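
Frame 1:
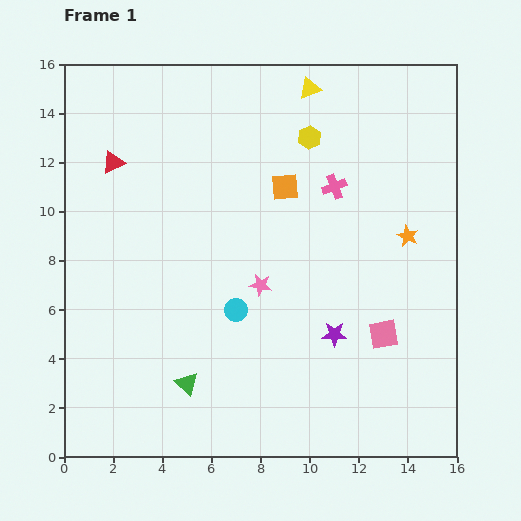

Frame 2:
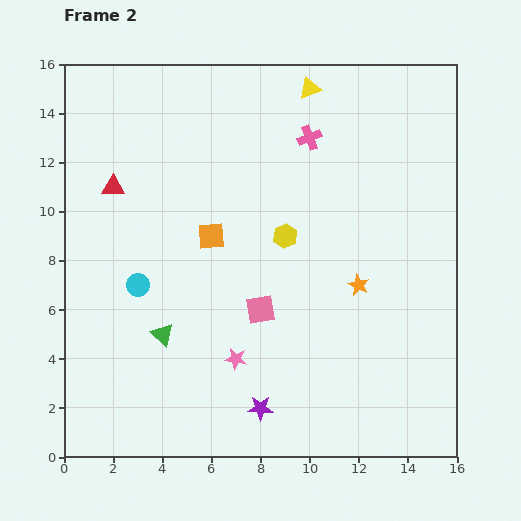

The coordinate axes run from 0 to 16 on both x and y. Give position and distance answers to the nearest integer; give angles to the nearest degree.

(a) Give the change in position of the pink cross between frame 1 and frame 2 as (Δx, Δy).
(-1, 2)

The pink cross was at (11, 11) in frame 1 and (10, 13) in frame 2.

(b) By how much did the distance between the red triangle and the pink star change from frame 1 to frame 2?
+1

Distance in frame 1: 8. Distance in frame 2: 9.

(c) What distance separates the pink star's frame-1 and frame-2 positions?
3

The pink star moved from (8, 7) to (7, 4), a distance of √(1² + 3²) ≈ 3.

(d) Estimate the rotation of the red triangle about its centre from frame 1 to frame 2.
26° clockwise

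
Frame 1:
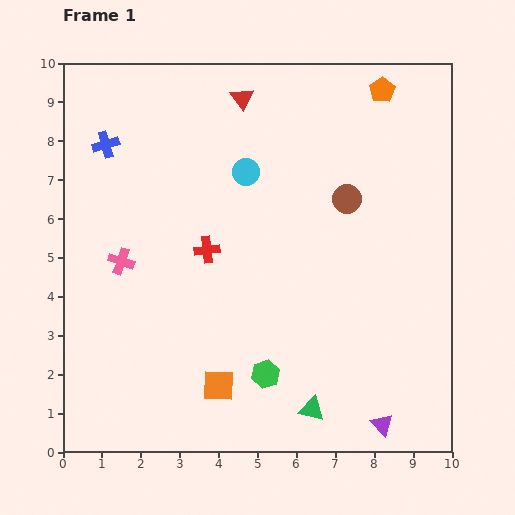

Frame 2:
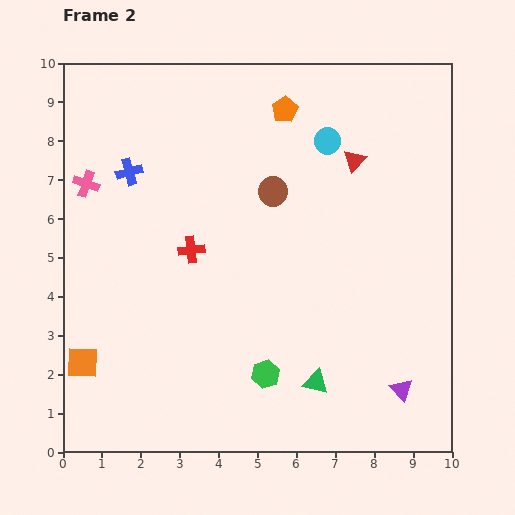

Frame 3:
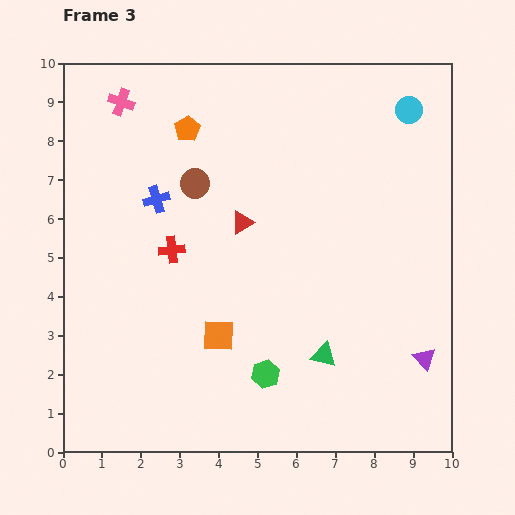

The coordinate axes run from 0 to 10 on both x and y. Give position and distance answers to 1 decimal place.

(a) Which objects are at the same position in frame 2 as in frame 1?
the green hexagon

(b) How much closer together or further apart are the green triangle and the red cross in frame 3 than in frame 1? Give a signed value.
-0.2

Distance in frame 1: 4.9. Distance in frame 3: 4.7.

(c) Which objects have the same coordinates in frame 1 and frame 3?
the green hexagon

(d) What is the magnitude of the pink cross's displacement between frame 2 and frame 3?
2.3

The pink cross moved from (0.6, 6.9) to (1.5, 9.0), a distance of √(0.9² + 2.1²) ≈ 2.3.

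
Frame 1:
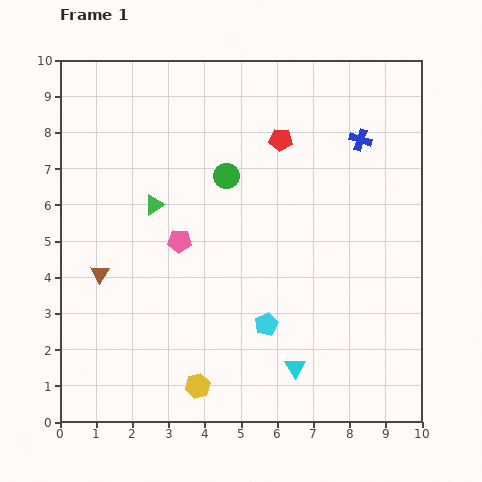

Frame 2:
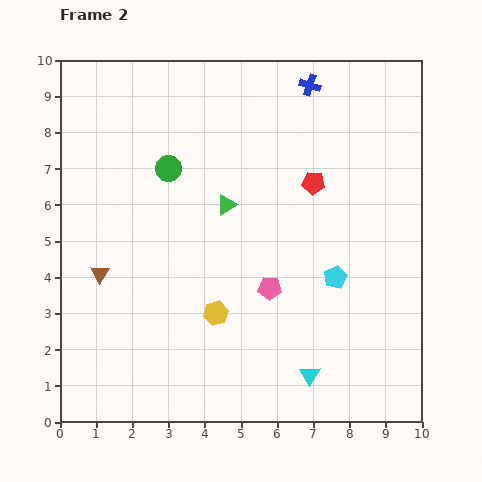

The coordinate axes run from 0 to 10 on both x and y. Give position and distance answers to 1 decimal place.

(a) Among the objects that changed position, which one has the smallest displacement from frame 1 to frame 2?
the cyan triangle

(moved 0.4)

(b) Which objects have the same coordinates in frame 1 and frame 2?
the brown triangle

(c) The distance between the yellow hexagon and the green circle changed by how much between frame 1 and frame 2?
-1.7

Distance in frame 1: 5.9. Distance in frame 2: 4.2.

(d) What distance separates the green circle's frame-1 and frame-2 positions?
1.6

The green circle moved from (4.6, 6.8) to (3.0, 7.0), a distance of √(1.6² + 0.2²) ≈ 1.6.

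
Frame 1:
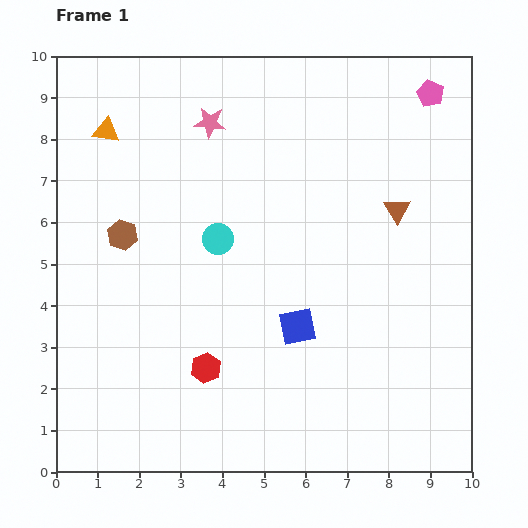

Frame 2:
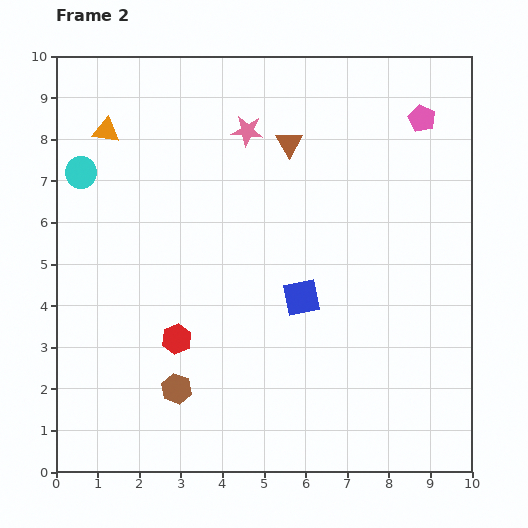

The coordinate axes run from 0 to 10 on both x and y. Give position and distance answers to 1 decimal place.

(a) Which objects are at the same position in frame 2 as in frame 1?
the orange triangle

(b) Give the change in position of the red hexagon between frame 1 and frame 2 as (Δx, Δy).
(-0.7, 0.7)

The red hexagon was at (3.6, 2.5) in frame 1 and (2.9, 3.2) in frame 2.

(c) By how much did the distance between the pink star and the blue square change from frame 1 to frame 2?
-1.1

Distance in frame 1: 5.3. Distance in frame 2: 4.2.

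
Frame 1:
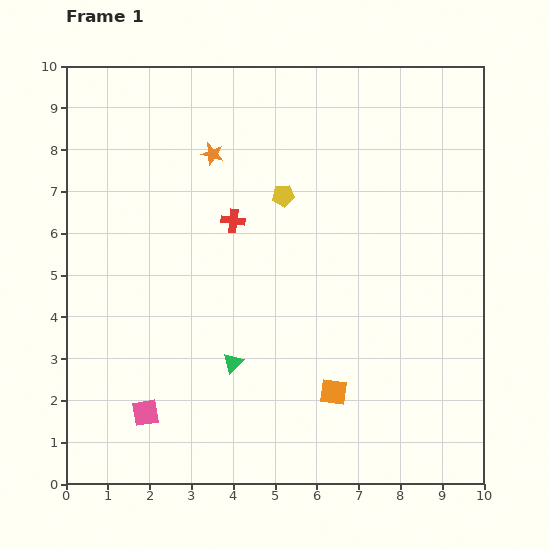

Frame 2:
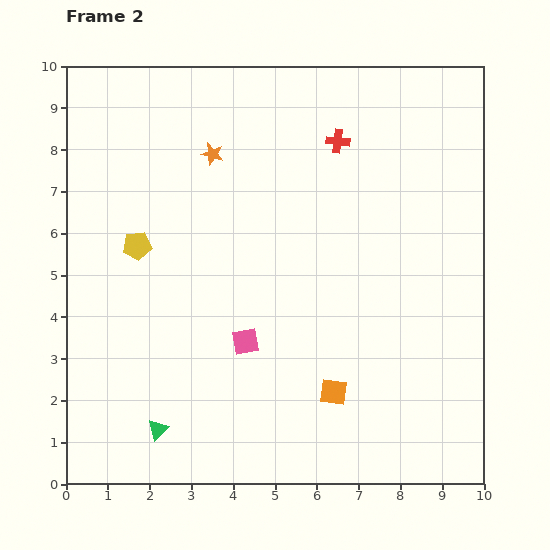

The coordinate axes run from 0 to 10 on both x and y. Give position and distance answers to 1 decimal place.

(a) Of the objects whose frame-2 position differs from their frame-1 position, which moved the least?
the green triangle

(moved 2.4)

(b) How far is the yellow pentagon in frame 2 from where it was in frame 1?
3.7

The yellow pentagon moved from (5.2, 6.9) to (1.7, 5.7), a distance of √(3.5² + 1.2²) ≈ 3.7.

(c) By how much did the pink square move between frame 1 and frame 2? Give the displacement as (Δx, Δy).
(2.4, 1.7)

The pink square was at (1.9, 1.7) in frame 1 and (4.3, 3.4) in frame 2.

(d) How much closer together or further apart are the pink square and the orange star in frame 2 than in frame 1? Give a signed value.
-1.8

Distance in frame 1: 6.4. Distance in frame 2: 4.6.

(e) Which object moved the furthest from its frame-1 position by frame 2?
the yellow pentagon

(moved 3.7; next 3.1)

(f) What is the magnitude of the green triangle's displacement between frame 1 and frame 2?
2.4

The green triangle moved from (4.0, 2.9) to (2.2, 1.3), a distance of √(1.8² + 1.6²) ≈ 2.4.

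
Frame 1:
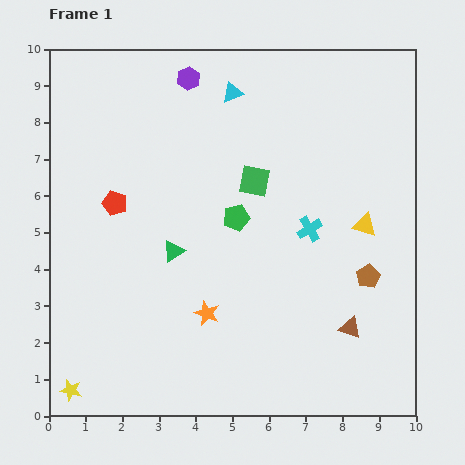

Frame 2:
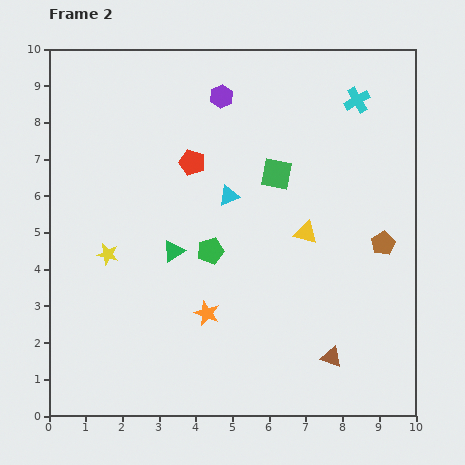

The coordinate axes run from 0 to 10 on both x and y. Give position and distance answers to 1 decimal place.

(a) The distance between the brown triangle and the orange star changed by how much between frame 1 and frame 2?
-0.3

Distance in frame 1: 3.9. Distance in frame 2: 3.6.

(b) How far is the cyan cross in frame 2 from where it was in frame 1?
3.7

The cyan cross moved from (7.1, 5.1) to (8.4, 8.6), a distance of √(1.3² + 3.5²) ≈ 3.7.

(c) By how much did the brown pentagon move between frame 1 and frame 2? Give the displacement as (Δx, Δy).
(0.4, 0.9)

The brown pentagon was at (8.7, 3.8) in frame 1 and (9.1, 4.7) in frame 2.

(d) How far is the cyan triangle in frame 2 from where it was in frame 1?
2.8

The cyan triangle moved from (5.0, 8.8) to (4.9, 6.0), a distance of √(0.1² + 2.8²) ≈ 2.8.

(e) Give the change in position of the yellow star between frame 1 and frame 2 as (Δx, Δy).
(1.0, 3.7)

The yellow star was at (0.6, 0.7) in frame 1 and (1.6, 4.4) in frame 2.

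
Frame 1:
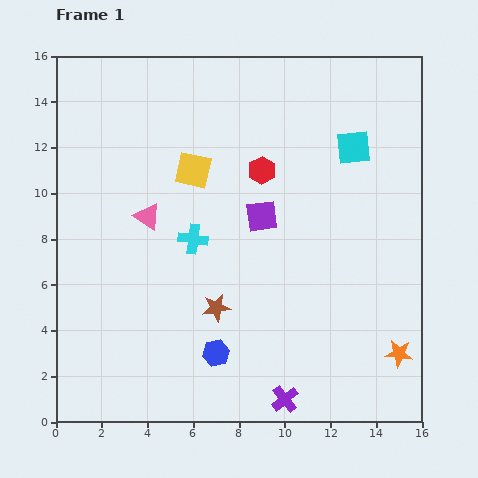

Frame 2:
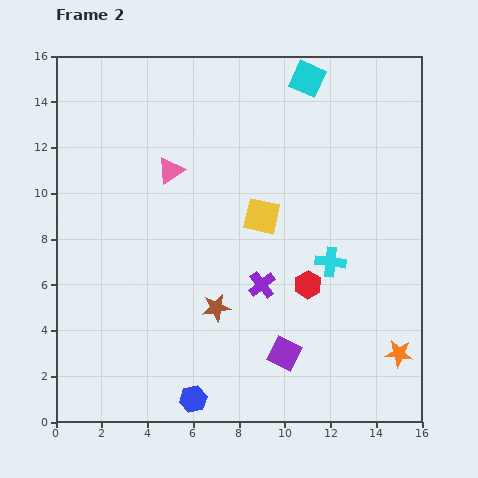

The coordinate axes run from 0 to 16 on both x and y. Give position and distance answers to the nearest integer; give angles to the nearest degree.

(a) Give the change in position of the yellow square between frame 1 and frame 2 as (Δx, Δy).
(3, -2)

The yellow square was at (6, 11) in frame 1 and (9, 9) in frame 2.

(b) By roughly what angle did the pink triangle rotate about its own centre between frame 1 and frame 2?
53° clockwise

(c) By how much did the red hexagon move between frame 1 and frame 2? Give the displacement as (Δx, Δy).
(2, -5)

The red hexagon was at (9, 11) in frame 1 and (11, 6) in frame 2.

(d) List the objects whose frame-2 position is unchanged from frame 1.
the orange star, the brown star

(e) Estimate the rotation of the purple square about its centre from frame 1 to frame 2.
34° clockwise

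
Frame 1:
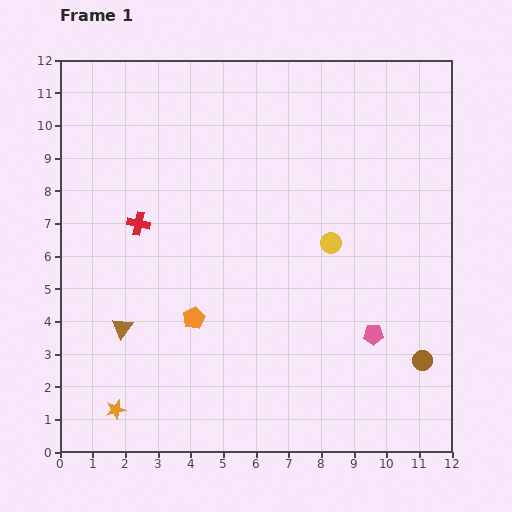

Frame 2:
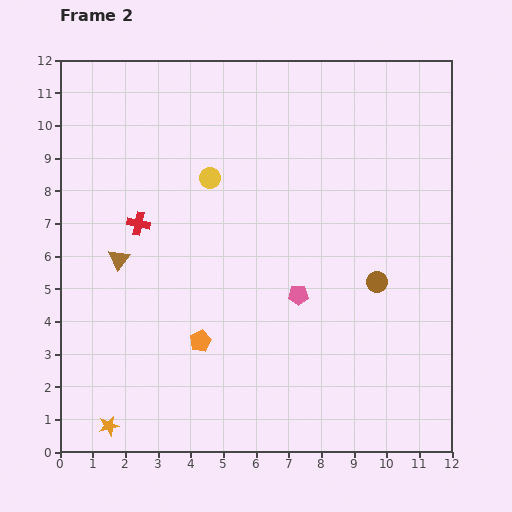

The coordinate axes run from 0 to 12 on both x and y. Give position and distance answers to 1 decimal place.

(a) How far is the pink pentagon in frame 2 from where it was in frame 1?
2.6

The pink pentagon moved from (9.6, 3.6) to (7.3, 4.8), a distance of √(2.3² + 1.2²) ≈ 2.6.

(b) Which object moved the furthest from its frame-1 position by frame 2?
the yellow circle

(moved 4.2; next 2.8)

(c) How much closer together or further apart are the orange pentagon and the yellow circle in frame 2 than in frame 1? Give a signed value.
+0.2

Distance in frame 1: 4.8. Distance in frame 2: 5.0.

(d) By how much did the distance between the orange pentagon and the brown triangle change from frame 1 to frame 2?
+1.3

Distance in frame 1: 2.2. Distance in frame 2: 3.5.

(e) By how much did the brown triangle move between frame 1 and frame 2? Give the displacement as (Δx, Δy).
(-0.1, 2.1)

The brown triangle was at (1.9, 3.8) in frame 1 and (1.8, 5.9) in frame 2.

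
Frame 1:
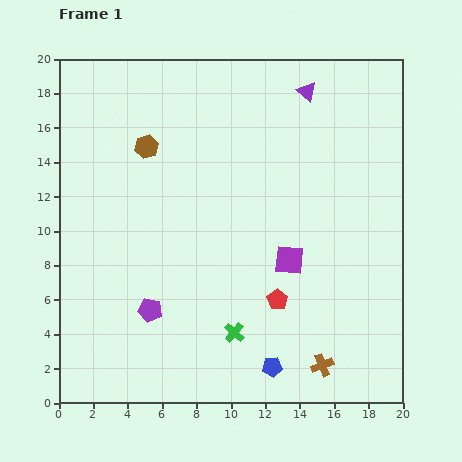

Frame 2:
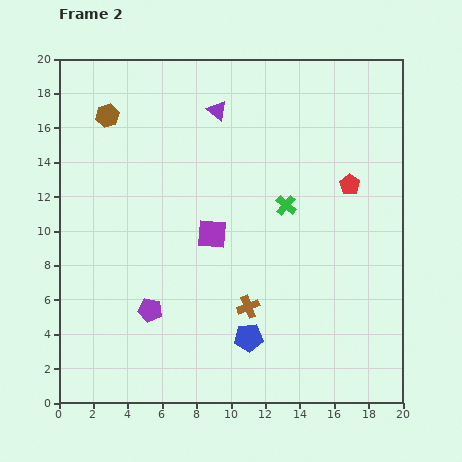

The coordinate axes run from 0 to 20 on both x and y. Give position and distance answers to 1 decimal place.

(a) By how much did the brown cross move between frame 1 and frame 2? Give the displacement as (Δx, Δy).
(-4.3, 3.4)

The brown cross was at (15.3, 2.2) in frame 1 and (11.0, 5.6) in frame 2.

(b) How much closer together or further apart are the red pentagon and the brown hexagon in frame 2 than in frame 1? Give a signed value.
+3.0

Distance in frame 1: 11.7. Distance in frame 2: 14.7.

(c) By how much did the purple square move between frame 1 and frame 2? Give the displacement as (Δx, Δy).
(-4.5, 1.5)

The purple square was at (13.4, 8.3) in frame 1 and (8.9, 9.8) in frame 2.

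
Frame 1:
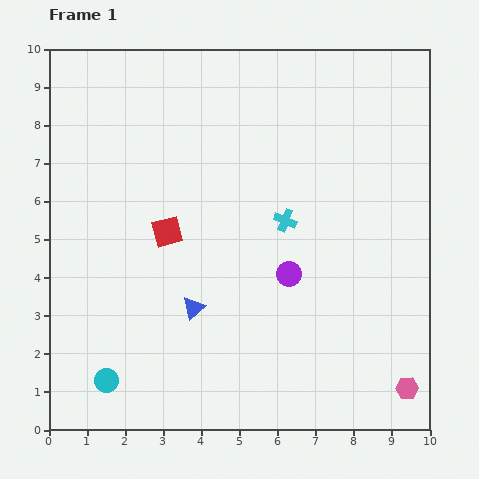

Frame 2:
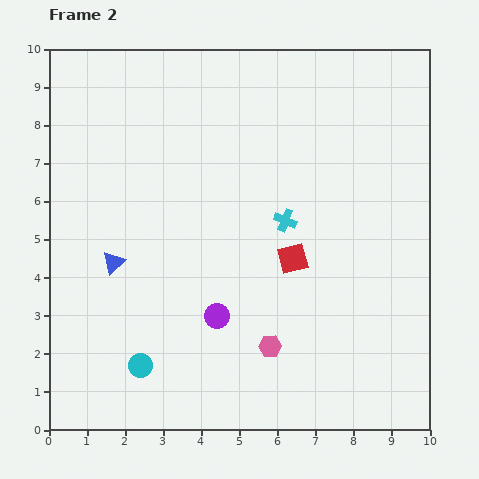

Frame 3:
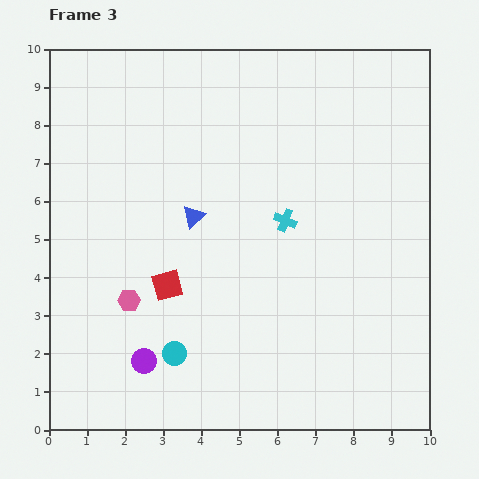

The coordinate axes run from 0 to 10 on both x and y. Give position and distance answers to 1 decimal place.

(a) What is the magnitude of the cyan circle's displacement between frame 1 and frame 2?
1.0

The cyan circle moved from (1.5, 1.3) to (2.4, 1.7), a distance of √(0.9² + 0.4²) ≈ 1.0.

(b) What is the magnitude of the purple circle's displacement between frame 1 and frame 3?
4.4

The purple circle moved from (6.3, 4.1) to (2.5, 1.8), a distance of √(3.8² + 2.3²) ≈ 4.4.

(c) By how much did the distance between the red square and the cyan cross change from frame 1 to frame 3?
+0.4

Distance in frame 1: 3.1. Distance in frame 3: 3.5.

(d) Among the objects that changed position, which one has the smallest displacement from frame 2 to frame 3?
the cyan circle

(moved 0.9)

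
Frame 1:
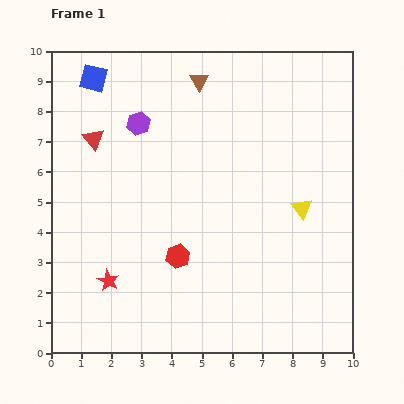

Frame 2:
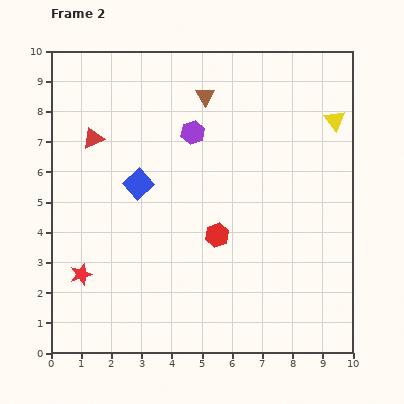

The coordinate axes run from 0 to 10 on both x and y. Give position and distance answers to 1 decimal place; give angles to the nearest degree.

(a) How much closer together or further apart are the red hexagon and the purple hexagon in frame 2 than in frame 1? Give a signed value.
-1.1

Distance in frame 1: 4.6. Distance in frame 2: 3.5.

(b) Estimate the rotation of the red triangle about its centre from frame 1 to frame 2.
45° clockwise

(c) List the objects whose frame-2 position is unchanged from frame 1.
the red triangle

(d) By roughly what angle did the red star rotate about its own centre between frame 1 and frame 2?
26° clockwise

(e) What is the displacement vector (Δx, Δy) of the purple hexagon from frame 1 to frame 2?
(1.8, -0.3)

The purple hexagon was at (2.9, 7.6) in frame 1 and (4.7, 7.3) in frame 2.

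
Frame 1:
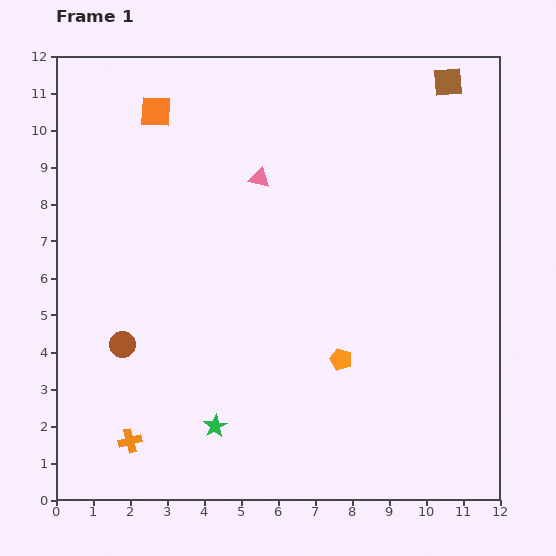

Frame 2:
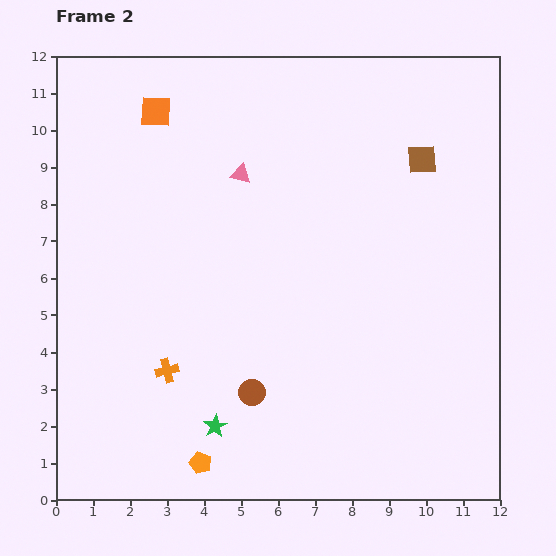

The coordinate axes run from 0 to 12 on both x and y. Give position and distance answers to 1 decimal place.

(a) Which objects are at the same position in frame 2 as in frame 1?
the orange square, the green star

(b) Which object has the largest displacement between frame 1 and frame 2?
the orange pentagon

(moved 4.7; next 3.7)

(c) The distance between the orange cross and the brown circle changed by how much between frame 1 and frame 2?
-0.2

Distance in frame 1: 2.6. Distance in frame 2: 2.4.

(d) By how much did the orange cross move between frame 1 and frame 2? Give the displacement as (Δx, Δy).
(1.0, 1.9)

The orange cross was at (2.0, 1.6) in frame 1 and (3.0, 3.5) in frame 2.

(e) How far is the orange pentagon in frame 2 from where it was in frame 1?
4.7

The orange pentagon moved from (7.7, 3.8) to (3.9, 1.0), a distance of √(3.8² + 2.8²) ≈ 4.7.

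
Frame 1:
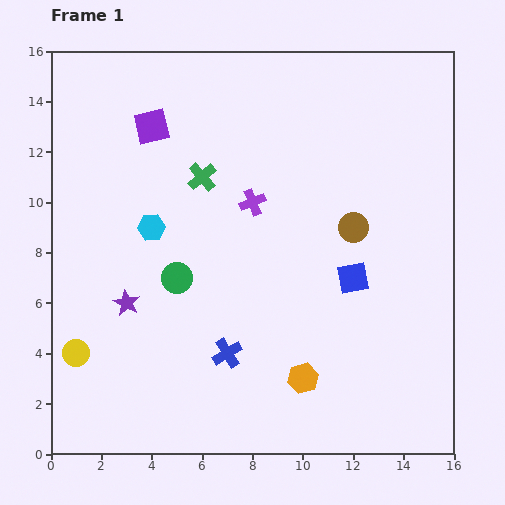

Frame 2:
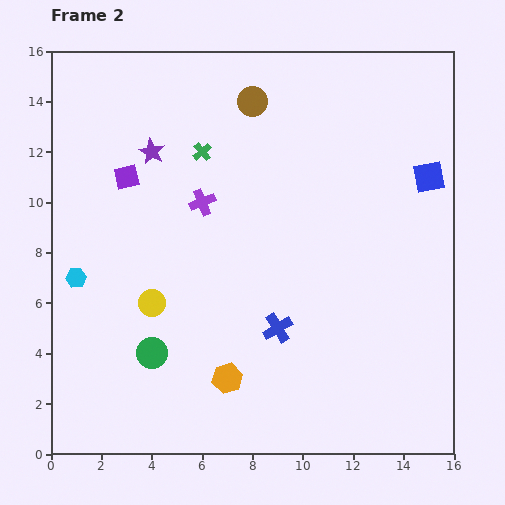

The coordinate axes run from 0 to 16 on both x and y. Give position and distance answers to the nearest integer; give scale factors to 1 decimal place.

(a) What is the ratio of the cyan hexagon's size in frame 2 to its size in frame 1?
0.7×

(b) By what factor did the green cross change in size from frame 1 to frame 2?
0.7×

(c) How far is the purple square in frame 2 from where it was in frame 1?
2

The purple square moved from (4, 13) to (3, 11), a distance of √(1² + 2²) ≈ 2.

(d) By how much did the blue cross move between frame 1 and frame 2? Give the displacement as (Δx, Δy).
(2, 1)

The blue cross was at (7, 4) in frame 1 and (9, 5) in frame 2.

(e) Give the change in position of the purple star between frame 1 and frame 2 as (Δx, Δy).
(1, 6)

The purple star was at (3, 6) in frame 1 and (4, 12) in frame 2.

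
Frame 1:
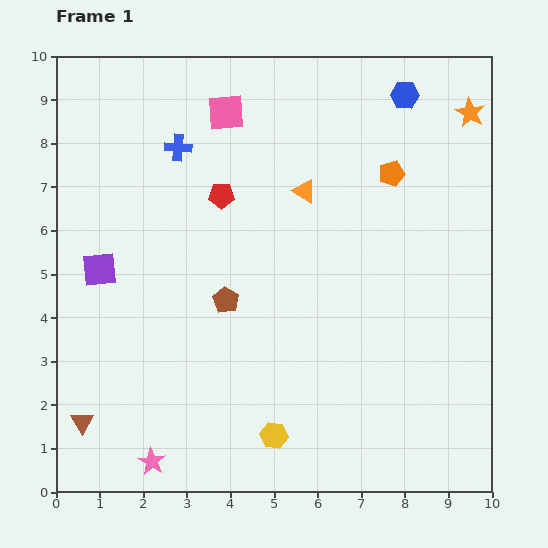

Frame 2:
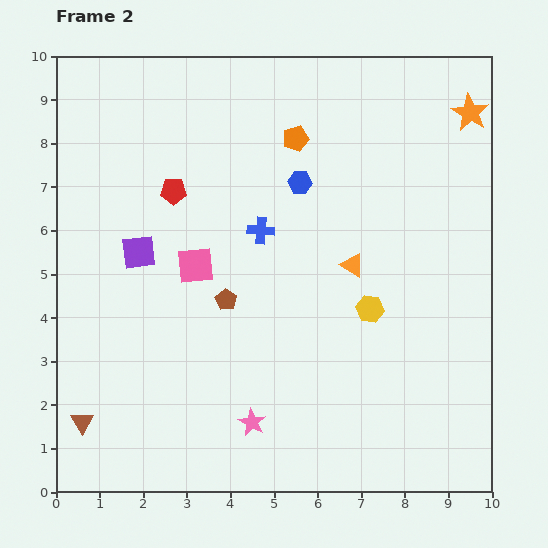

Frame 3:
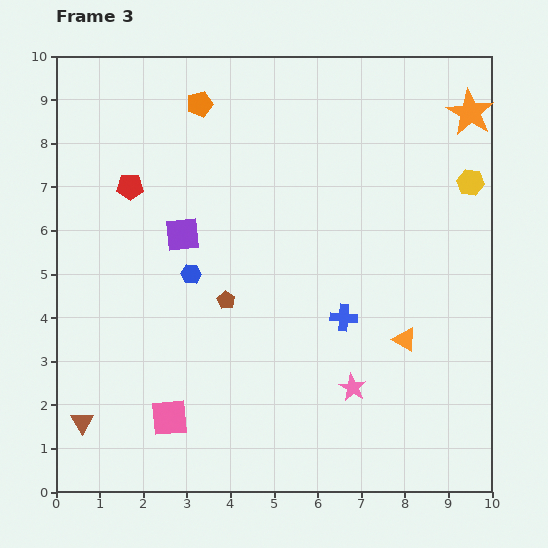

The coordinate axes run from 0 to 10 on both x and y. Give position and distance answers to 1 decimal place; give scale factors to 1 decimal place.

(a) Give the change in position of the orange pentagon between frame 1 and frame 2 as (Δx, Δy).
(-2.2, 0.8)

The orange pentagon was at (7.7, 7.3) in frame 1 and (5.5, 8.1) in frame 2.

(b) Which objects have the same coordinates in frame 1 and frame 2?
the orange star, the brown pentagon, the brown triangle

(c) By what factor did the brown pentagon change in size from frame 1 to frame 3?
0.7×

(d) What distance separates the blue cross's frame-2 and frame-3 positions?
2.8

The blue cross moved from (4.7, 6.0) to (6.6, 4.0), a distance of √(1.9² + 2.0²) ≈ 2.8.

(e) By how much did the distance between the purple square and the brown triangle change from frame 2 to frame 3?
+0.8

Distance in frame 2: 4.1. Distance in frame 3: 4.9.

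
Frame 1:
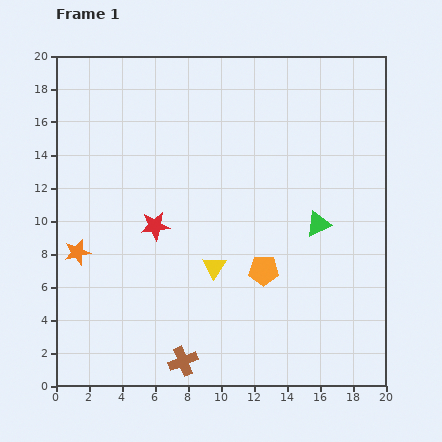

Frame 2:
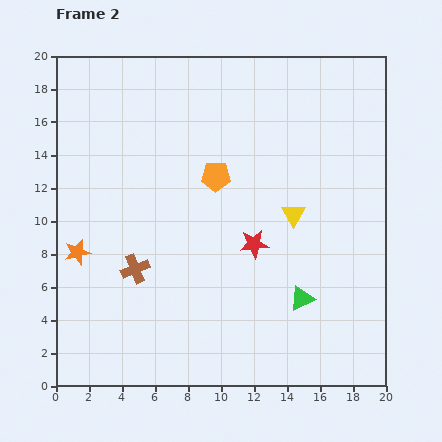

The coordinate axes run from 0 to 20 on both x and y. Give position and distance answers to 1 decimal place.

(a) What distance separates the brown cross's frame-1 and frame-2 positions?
6.3

The brown cross moved from (7.7, 1.5) to (4.8, 7.1), a distance of √(2.9² + 5.6²) ≈ 6.3.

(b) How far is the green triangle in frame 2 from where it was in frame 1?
4.6

The green triangle moved from (15.9, 9.8) to (14.9, 5.3), a distance of √(1.0² + 4.5²) ≈ 4.6.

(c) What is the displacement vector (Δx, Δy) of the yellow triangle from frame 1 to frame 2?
(4.8, 3.2)

The yellow triangle was at (9.6, 7.2) in frame 1 and (14.4, 10.4) in frame 2.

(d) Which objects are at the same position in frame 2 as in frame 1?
the orange star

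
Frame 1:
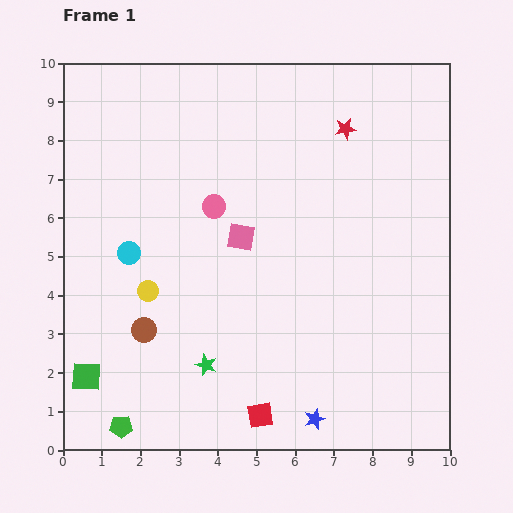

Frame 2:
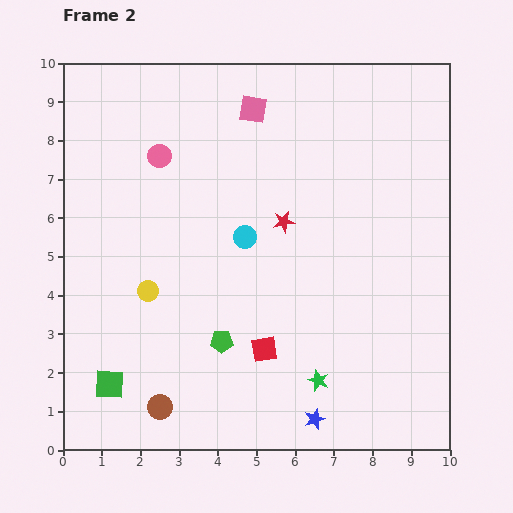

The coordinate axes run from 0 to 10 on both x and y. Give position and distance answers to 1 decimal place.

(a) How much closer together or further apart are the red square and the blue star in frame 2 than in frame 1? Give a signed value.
+0.8

Distance in frame 1: 1.4. Distance in frame 2: 2.2.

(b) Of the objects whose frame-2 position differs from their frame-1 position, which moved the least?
the green square

(moved 0.6)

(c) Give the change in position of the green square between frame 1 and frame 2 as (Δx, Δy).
(0.6, -0.2)

The green square was at (0.6, 1.9) in frame 1 and (1.2, 1.7) in frame 2.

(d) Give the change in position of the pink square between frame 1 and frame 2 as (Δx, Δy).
(0.3, 3.3)

The pink square was at (4.6, 5.5) in frame 1 and (4.9, 8.8) in frame 2.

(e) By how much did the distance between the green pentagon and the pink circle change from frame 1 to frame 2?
-1.1

Distance in frame 1: 6.2. Distance in frame 2: 5.1.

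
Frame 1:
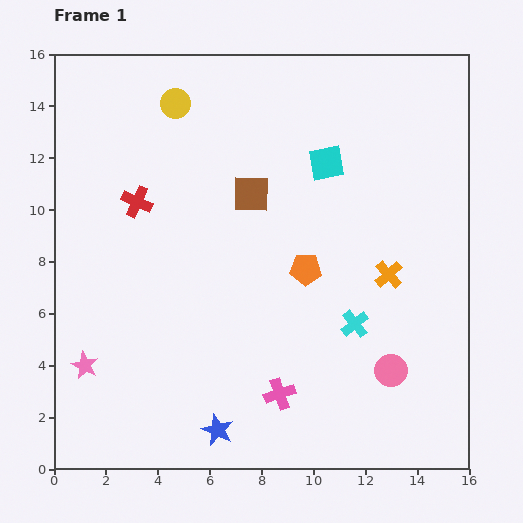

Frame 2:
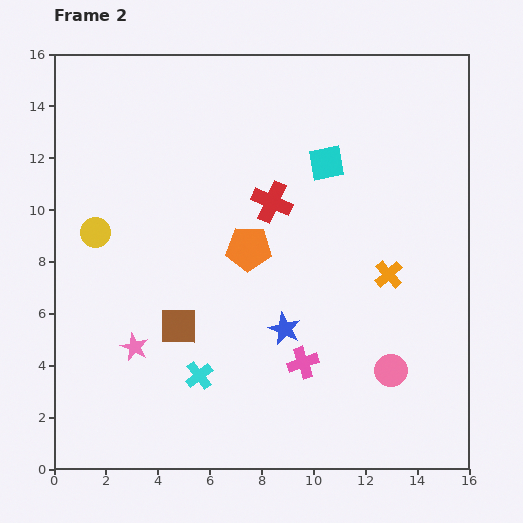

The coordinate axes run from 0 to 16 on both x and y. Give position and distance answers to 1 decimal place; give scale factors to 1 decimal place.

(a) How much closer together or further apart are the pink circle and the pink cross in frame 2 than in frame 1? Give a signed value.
-1.0

Distance in frame 1: 4.4. Distance in frame 2: 3.4.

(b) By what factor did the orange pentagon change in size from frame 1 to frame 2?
1.4×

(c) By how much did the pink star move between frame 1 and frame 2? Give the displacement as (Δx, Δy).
(1.9, 0.7)

The pink star was at (1.2, 4.0) in frame 1 and (3.1, 4.7) in frame 2.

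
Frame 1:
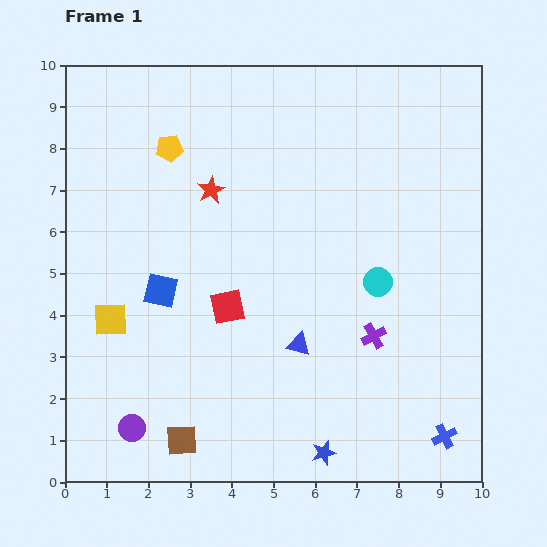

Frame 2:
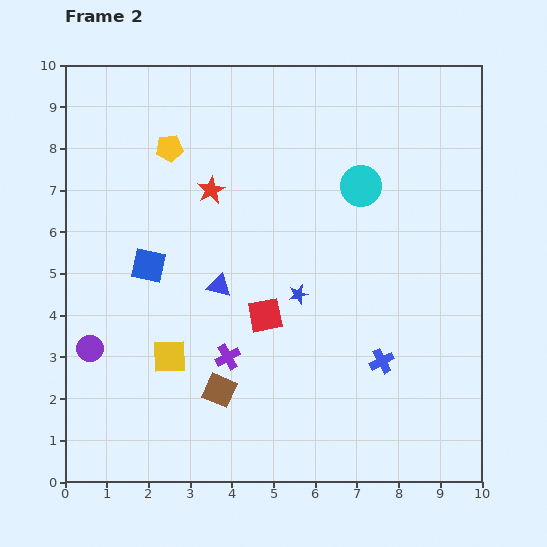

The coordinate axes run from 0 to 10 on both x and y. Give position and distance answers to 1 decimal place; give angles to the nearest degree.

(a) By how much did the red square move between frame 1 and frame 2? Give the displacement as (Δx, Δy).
(0.9, -0.2)

The red square was at (3.9, 4.2) in frame 1 and (4.8, 4.0) in frame 2.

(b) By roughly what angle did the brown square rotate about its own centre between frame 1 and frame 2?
27° clockwise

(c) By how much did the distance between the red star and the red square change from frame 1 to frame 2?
+0.5

Distance in frame 1: 2.8. Distance in frame 2: 3.3.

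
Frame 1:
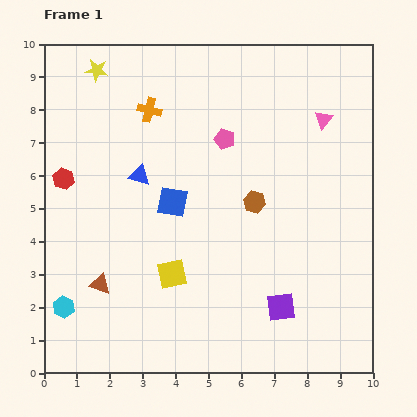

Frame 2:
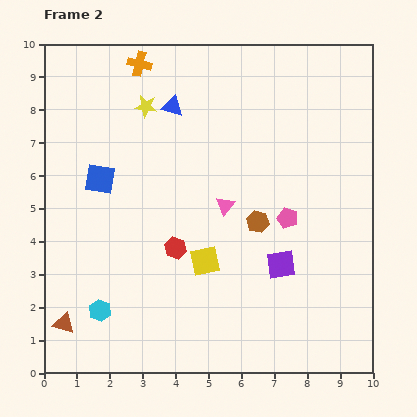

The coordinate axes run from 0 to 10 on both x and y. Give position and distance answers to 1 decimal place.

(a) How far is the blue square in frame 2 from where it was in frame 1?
2.3

The blue square moved from (3.9, 5.2) to (1.7, 5.9), a distance of √(2.2² + 0.7²) ≈ 2.3.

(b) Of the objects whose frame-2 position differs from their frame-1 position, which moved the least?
the brown hexagon

(moved 0.6)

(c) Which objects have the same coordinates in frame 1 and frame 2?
none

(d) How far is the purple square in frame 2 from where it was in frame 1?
1.3

The purple square moved from (7.2, 2.0) to (7.2, 3.3), a distance of √(0.0² + 1.3²) ≈ 1.3.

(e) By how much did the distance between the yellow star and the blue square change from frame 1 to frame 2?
-2.0

Distance in frame 1: 4.6. Distance in frame 2: 2.6.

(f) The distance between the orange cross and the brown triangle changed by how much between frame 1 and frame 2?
+2.7

Distance in frame 1: 5.5. Distance in frame 2: 8.2.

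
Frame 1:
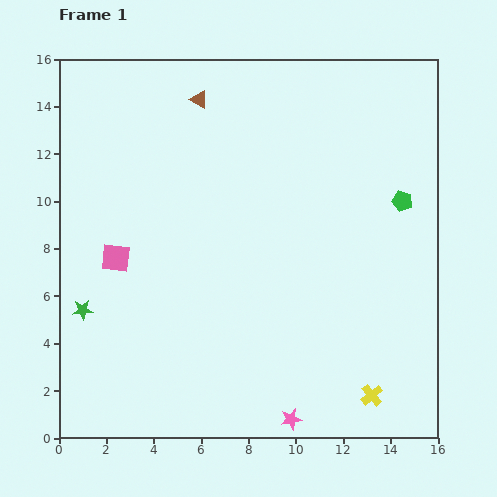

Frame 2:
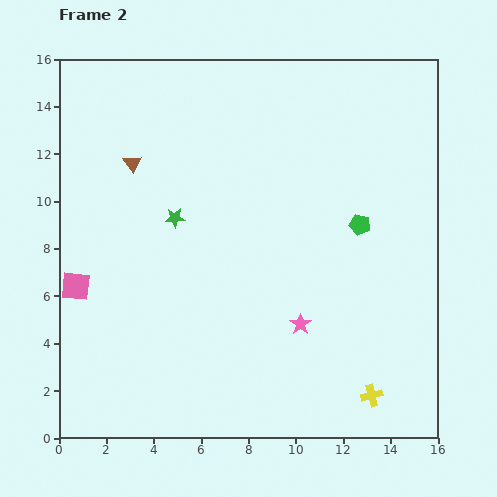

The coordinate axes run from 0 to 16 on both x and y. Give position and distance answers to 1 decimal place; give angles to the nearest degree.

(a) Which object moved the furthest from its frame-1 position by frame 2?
the green star

(moved 5.5; next 4.0)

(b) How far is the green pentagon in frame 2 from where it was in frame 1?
2.1

The green pentagon moved from (14.5, 10.0) to (12.7, 9.0), a distance of √(1.8² + 1.0²) ≈ 2.1.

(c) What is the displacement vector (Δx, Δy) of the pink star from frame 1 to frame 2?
(0.4, 4.0)

The pink star was at (9.8, 0.8) in frame 1 and (10.2, 4.8) in frame 2.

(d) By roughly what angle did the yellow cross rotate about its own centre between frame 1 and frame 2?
25° clockwise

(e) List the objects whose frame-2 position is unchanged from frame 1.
the yellow cross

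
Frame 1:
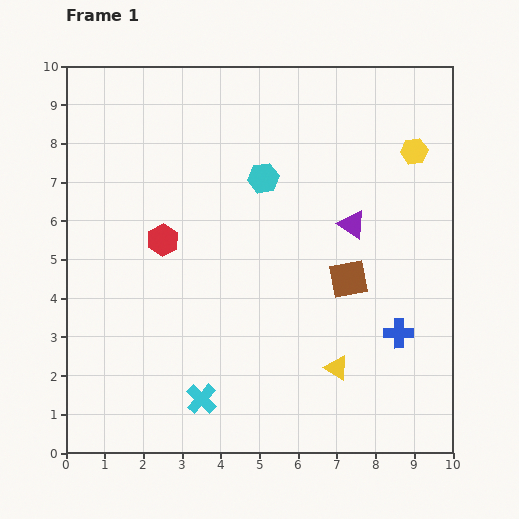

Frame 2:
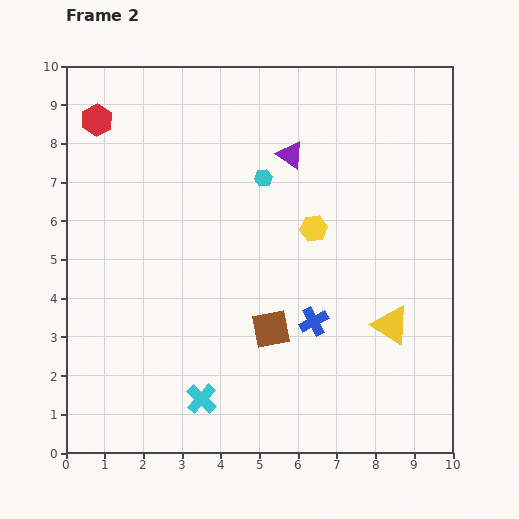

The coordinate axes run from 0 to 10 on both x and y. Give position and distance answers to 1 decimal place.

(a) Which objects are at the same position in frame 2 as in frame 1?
the cyan hexagon, the cyan cross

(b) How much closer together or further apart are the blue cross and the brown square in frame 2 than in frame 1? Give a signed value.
-0.8

Distance in frame 1: 1.9. Distance in frame 2: 1.1.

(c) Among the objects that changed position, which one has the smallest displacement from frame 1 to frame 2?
the yellow triangle

(moved 1.8)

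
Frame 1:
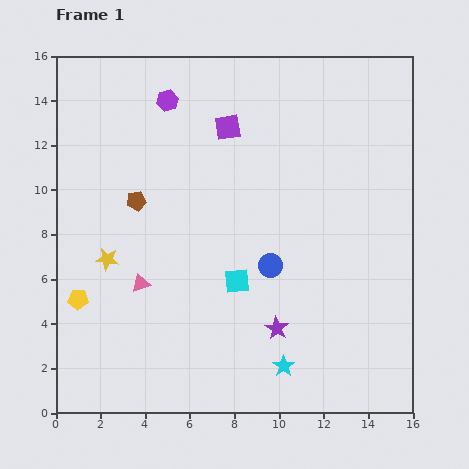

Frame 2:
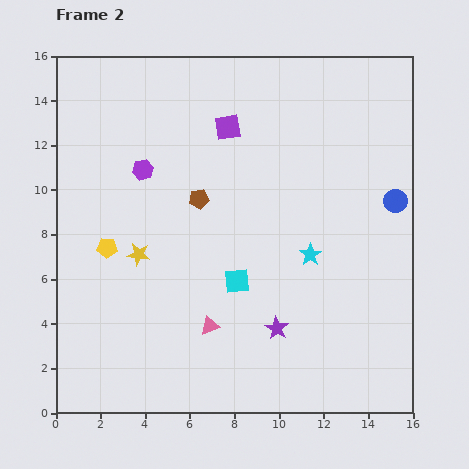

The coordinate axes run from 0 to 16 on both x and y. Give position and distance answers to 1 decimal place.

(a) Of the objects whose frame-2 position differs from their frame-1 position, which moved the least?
the yellow star

(moved 1.4)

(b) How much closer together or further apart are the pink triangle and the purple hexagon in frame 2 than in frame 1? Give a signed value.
-0.7

Distance in frame 1: 8.3. Distance in frame 2: 7.6.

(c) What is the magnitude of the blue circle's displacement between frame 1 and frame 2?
6.3

The blue circle moved from (9.6, 6.6) to (15.2, 9.5), a distance of √(5.6² + 2.9²) ≈ 6.3.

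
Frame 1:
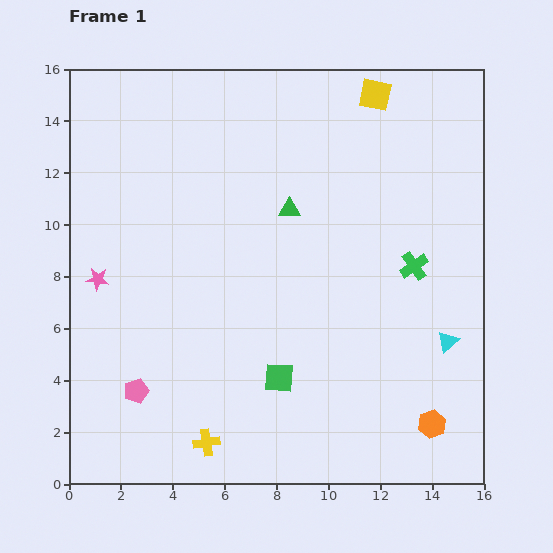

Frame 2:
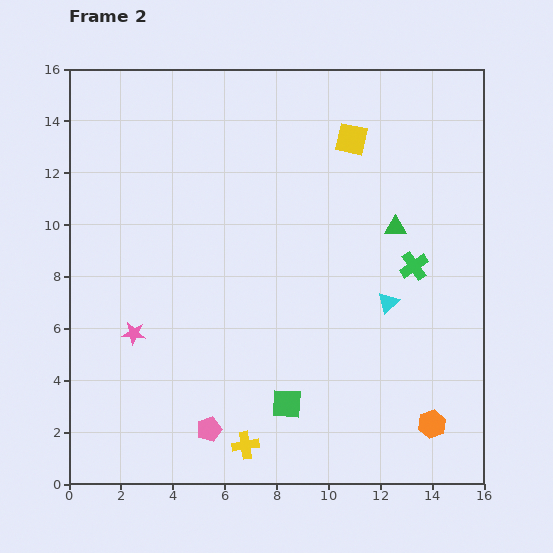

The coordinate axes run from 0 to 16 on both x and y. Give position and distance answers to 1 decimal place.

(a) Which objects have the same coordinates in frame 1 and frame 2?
the green cross, the orange hexagon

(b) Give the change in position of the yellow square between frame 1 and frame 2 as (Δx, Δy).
(-0.9, -1.7)

The yellow square was at (11.8, 15.0) in frame 1 and (10.9, 13.3) in frame 2.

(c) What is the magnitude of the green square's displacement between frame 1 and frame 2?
1.0

The green square moved from (8.1, 4.1) to (8.4, 3.1), a distance of √(0.3² + 1.0²) ≈ 1.0.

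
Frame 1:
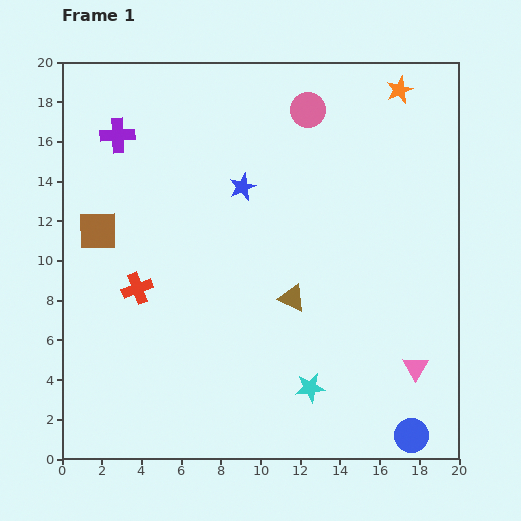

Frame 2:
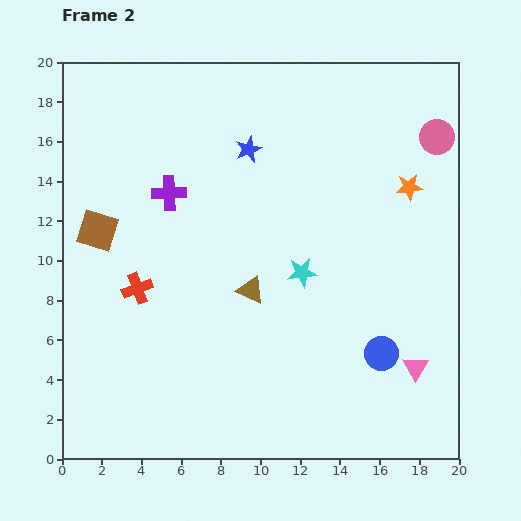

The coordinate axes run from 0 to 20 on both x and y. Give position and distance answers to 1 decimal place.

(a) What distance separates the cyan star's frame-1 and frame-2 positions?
5.8

The cyan star moved from (12.5, 3.6) to (12.1, 9.4), a distance of √(0.4² + 5.8²) ≈ 5.8.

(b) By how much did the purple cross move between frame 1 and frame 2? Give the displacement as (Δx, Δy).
(2.6, -2.9)

The purple cross was at (2.8, 16.3) in frame 1 and (5.4, 13.4) in frame 2.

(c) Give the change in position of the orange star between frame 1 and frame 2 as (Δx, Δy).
(0.5, -4.9)

The orange star was at (17.0, 18.6) in frame 1 and (17.5, 13.7) in frame 2.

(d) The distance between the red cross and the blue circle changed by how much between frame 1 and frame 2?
-3.0

Distance in frame 1: 15.7. Distance in frame 2: 12.7.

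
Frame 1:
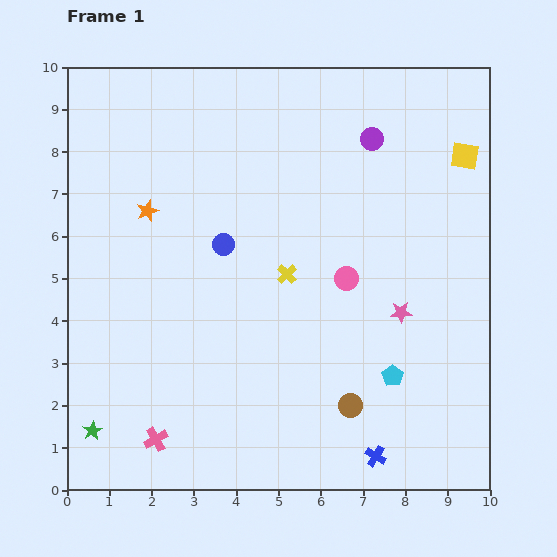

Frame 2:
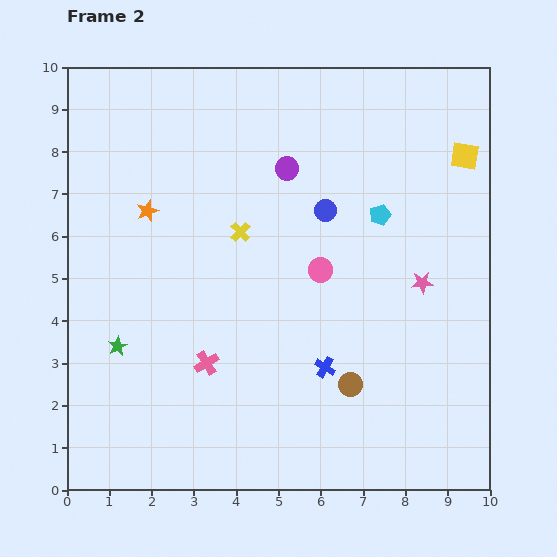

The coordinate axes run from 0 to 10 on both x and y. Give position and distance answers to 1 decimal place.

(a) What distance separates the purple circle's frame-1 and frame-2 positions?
2.1

The purple circle moved from (7.2, 8.3) to (5.2, 7.6), a distance of √(2.0² + 0.7²) ≈ 2.1.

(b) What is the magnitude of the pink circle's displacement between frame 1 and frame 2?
0.6

The pink circle moved from (6.6, 5.0) to (6.0, 5.2), a distance of √(0.6² + 0.2²) ≈ 0.6.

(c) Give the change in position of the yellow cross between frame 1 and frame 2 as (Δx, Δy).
(-1.1, 1.0)

The yellow cross was at (5.2, 5.1) in frame 1 and (4.1, 6.1) in frame 2.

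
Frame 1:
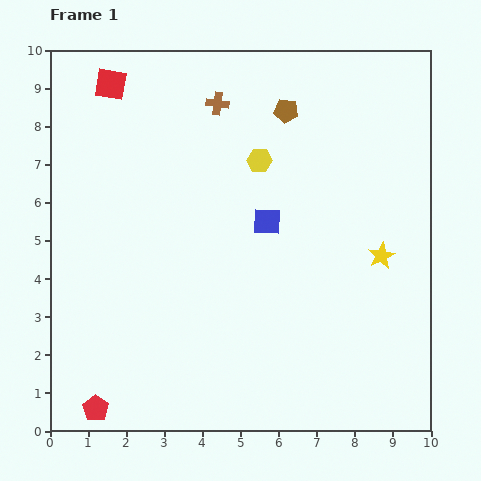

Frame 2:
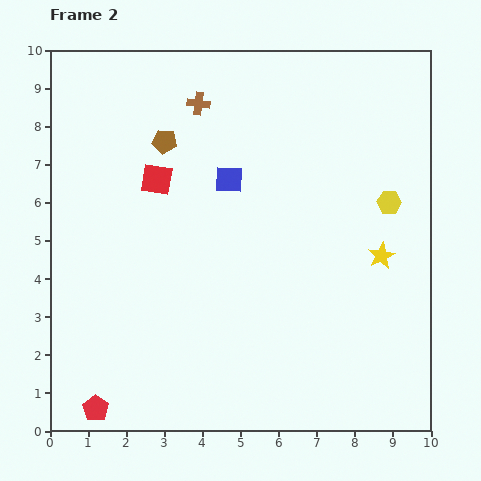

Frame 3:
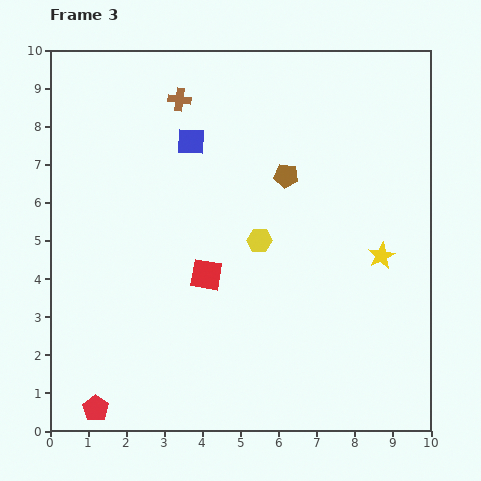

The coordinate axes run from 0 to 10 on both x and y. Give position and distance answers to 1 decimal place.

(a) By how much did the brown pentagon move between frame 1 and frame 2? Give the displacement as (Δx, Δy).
(-3.2, -0.8)

The brown pentagon was at (6.2, 8.4) in frame 1 and (3.0, 7.6) in frame 2.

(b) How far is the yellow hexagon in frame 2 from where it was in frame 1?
3.6

The yellow hexagon moved from (5.5, 7.1) to (8.9, 6.0), a distance of √(3.4² + 1.1²) ≈ 3.6.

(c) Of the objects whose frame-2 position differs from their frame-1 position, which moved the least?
the brown cross

(moved 0.5)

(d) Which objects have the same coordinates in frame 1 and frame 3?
the red pentagon, the yellow star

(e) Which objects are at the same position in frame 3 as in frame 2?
the red pentagon, the yellow star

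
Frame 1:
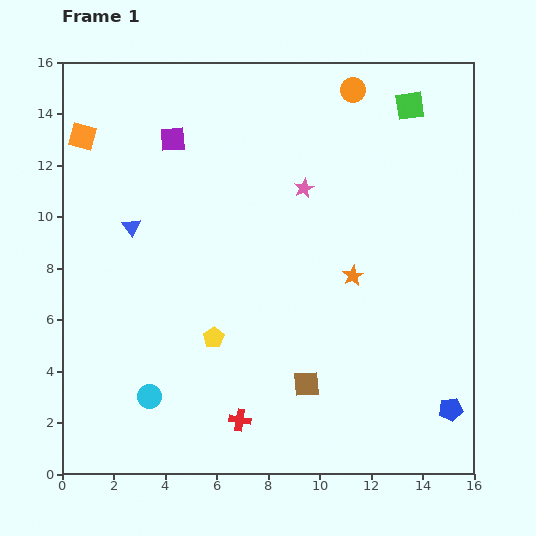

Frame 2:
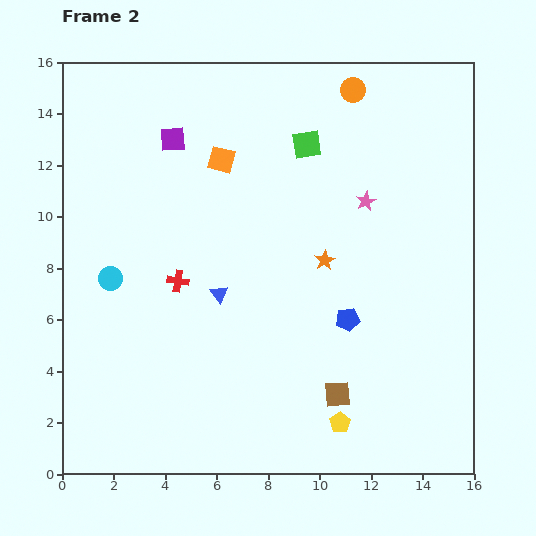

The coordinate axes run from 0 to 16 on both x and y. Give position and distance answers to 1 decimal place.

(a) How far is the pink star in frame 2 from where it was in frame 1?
2.5

The pink star moved from (9.4, 11.1) to (11.8, 10.6), a distance of √(2.4² + 0.5²) ≈ 2.5.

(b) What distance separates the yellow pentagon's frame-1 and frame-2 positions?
5.9

The yellow pentagon moved from (5.9, 5.3) to (10.8, 2.0), a distance of √(4.9² + 3.3²) ≈ 5.9.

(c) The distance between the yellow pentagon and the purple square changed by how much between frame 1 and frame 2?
+4.9

Distance in frame 1: 7.9. Distance in frame 2: 12.8.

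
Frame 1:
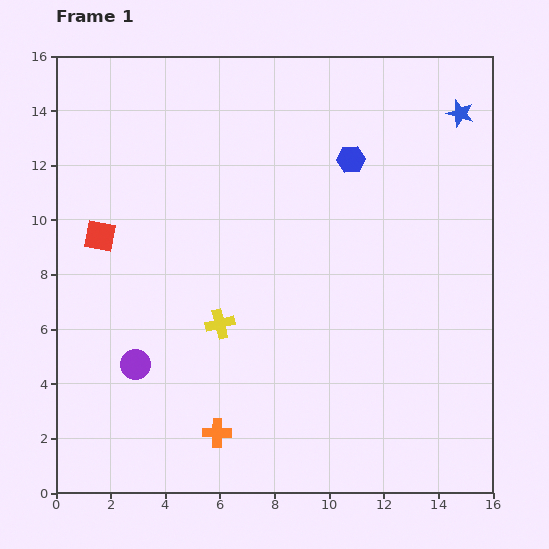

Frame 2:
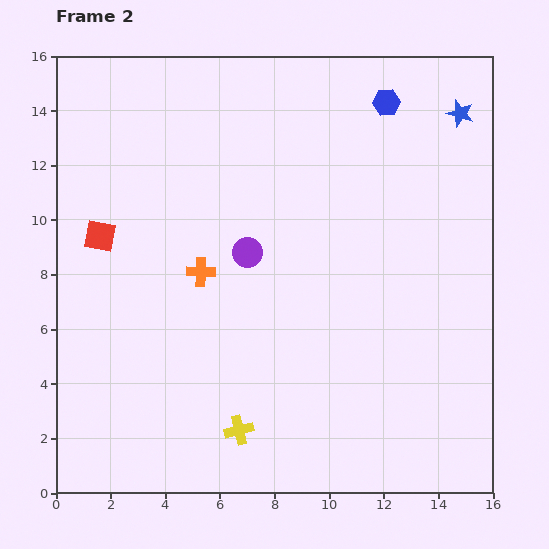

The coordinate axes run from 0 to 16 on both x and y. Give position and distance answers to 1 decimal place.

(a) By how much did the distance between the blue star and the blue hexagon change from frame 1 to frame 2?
-1.6

Distance in frame 1: 4.3. Distance in frame 2: 2.7.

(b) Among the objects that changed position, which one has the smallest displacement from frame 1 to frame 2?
the blue hexagon

(moved 2.5)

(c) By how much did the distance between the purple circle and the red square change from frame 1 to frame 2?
+0.5

Distance in frame 1: 4.9. Distance in frame 2: 5.4.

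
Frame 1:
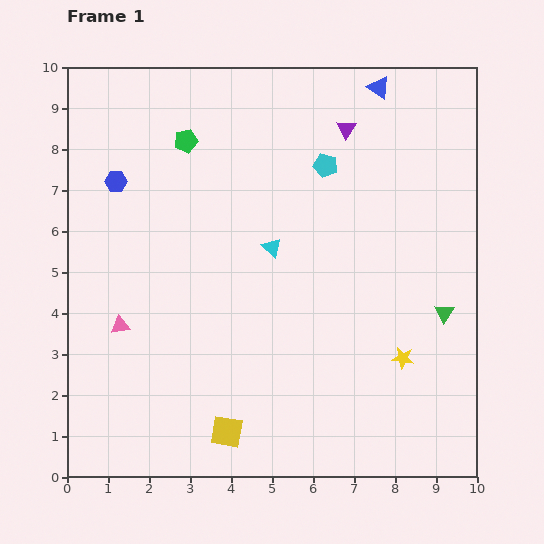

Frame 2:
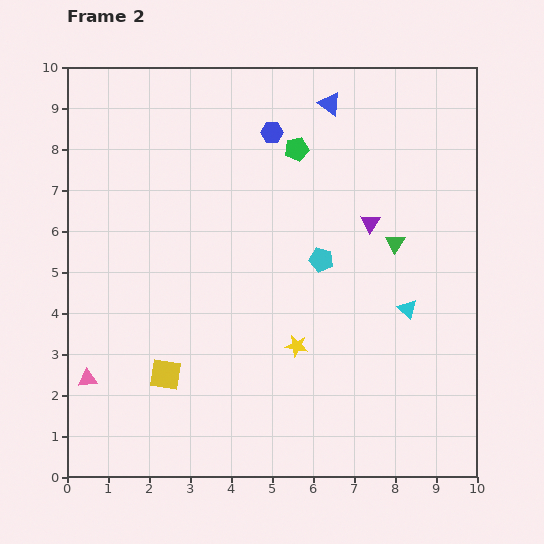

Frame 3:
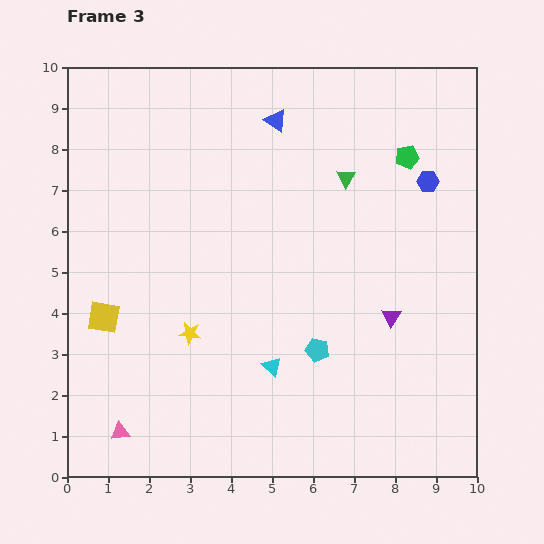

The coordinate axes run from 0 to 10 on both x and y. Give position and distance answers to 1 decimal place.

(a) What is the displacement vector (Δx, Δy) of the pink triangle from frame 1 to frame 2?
(-0.8, -1.3)

The pink triangle was at (1.3, 3.7) in frame 1 and (0.5, 2.4) in frame 2.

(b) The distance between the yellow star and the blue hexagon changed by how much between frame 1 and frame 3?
-1.3

Distance in frame 1: 8.2. Distance in frame 3: 6.9.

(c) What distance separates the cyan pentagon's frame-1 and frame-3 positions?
4.5

The cyan pentagon moved from (6.3, 7.6) to (6.1, 3.1), a distance of √(0.2² + 4.5²) ≈ 4.5.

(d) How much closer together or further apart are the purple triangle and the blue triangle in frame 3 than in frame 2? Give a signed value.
+2.5

Distance in frame 2: 3.1. Distance in frame 3: 5.6.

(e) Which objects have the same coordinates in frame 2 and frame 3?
none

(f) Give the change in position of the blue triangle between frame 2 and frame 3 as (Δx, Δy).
(-1.3, -0.4)

The blue triangle was at (6.4, 9.1) in frame 2 and (5.1, 8.7) in frame 3.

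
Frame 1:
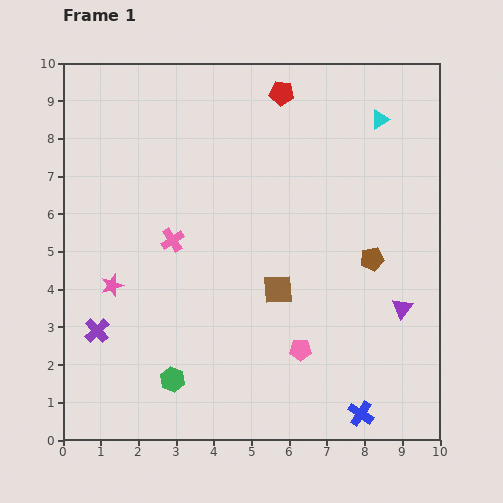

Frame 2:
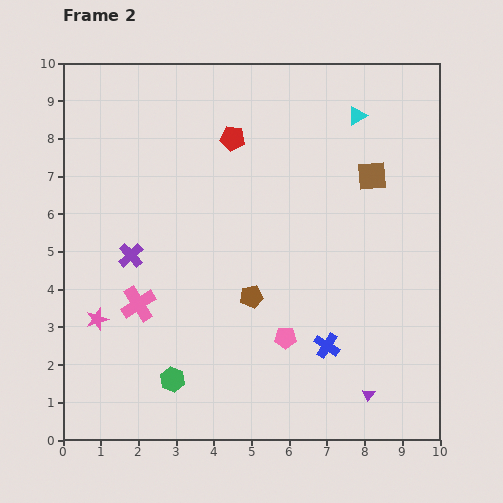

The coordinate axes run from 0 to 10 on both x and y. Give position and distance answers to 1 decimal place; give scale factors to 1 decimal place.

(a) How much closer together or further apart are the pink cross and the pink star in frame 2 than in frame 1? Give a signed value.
-0.8

Distance in frame 1: 2.0. Distance in frame 2: 1.2.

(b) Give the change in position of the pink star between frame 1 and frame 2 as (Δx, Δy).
(-0.4, -0.9)

The pink star was at (1.3, 4.1) in frame 1 and (0.9, 3.2) in frame 2.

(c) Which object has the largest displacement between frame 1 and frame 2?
the brown square

(moved 3.9; next 3.4)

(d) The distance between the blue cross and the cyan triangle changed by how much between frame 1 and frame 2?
-1.6

Distance in frame 1: 7.8. Distance in frame 2: 6.2.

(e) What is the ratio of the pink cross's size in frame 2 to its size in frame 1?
1.5×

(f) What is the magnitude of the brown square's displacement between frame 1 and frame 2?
3.9

The brown square moved from (5.7, 4.0) to (8.2, 7.0), a distance of √(2.5² + 3.0²) ≈ 3.9.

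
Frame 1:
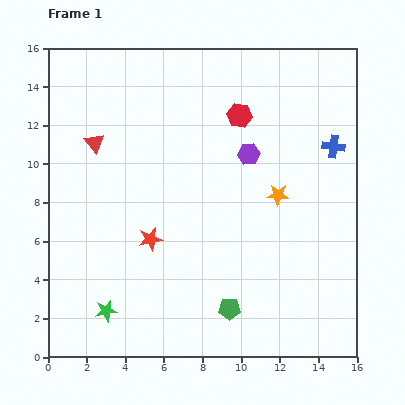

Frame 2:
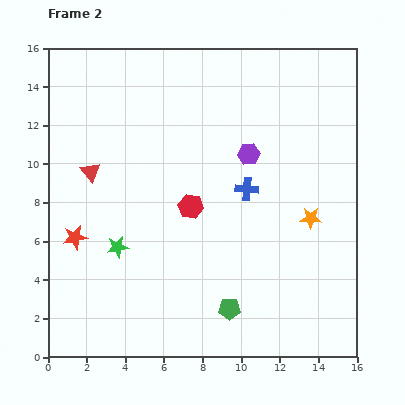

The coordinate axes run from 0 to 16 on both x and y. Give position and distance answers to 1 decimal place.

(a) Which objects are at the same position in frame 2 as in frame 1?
the green pentagon, the purple hexagon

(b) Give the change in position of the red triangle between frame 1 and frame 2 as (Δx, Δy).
(-0.2, -1.5)

The red triangle was at (2.4, 11.1) in frame 1 and (2.2, 9.6) in frame 2.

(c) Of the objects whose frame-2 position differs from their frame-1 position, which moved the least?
the red triangle

(moved 1.5)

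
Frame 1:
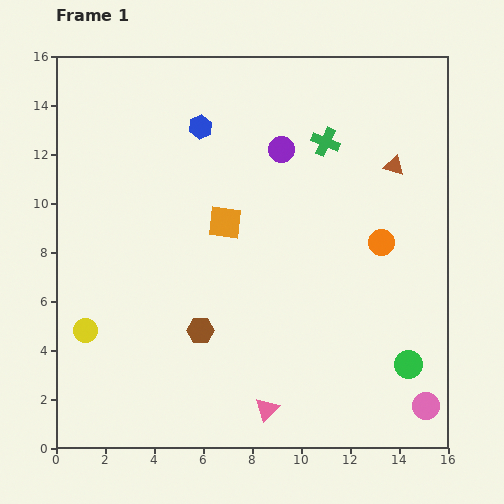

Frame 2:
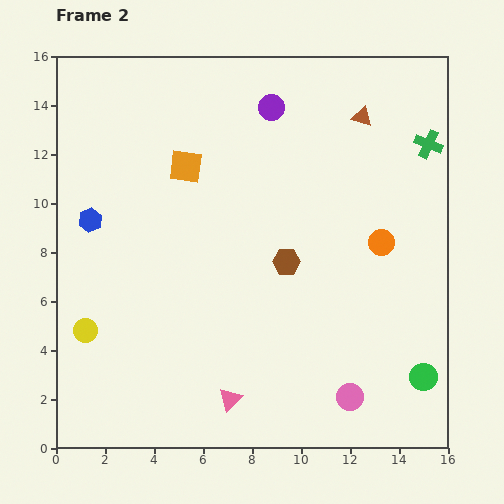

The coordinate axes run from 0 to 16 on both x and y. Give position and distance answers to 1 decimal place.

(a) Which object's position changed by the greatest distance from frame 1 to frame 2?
the blue hexagon

(moved 5.9; next 4.5)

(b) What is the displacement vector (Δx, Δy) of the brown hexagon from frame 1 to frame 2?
(3.5, 2.8)

The brown hexagon was at (5.9, 4.8) in frame 1 and (9.4, 7.6) in frame 2.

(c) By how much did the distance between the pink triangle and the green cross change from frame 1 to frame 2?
+2.0

Distance in frame 1: 11.2. Distance in frame 2: 13.2.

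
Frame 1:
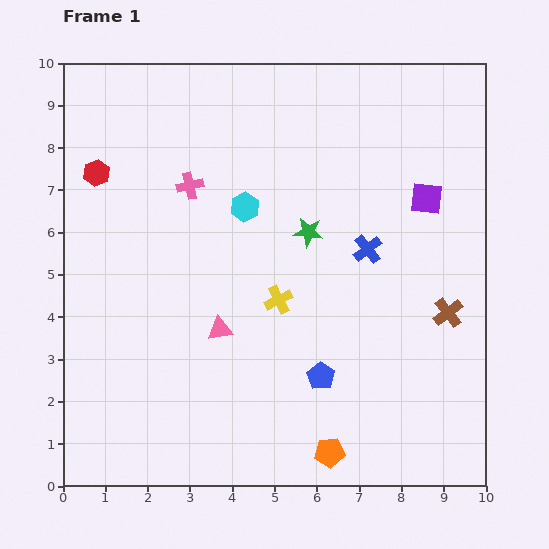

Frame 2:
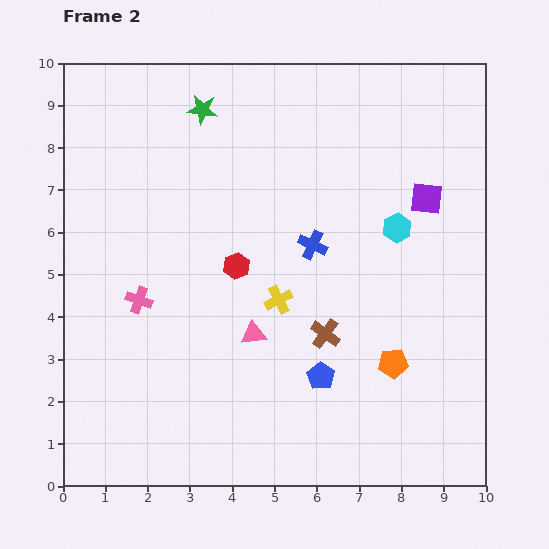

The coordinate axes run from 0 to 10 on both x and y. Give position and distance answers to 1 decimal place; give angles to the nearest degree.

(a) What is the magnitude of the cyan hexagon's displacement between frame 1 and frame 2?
3.6

The cyan hexagon moved from (4.3, 6.6) to (7.9, 6.1), a distance of √(3.6² + 0.5²) ≈ 3.6.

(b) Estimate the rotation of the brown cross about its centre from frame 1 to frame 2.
17° counter-clockwise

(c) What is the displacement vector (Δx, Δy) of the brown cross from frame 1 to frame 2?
(-2.9, -0.5)

The brown cross was at (9.1, 4.1) in frame 1 and (6.2, 3.6) in frame 2.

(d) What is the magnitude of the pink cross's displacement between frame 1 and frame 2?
3.0

The pink cross moved from (3.0, 7.1) to (1.8, 4.4), a distance of √(1.2² + 2.7²) ≈ 3.0.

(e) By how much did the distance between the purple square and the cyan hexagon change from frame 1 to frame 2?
-3.3

Distance in frame 1: 4.3. Distance in frame 2: 1.0.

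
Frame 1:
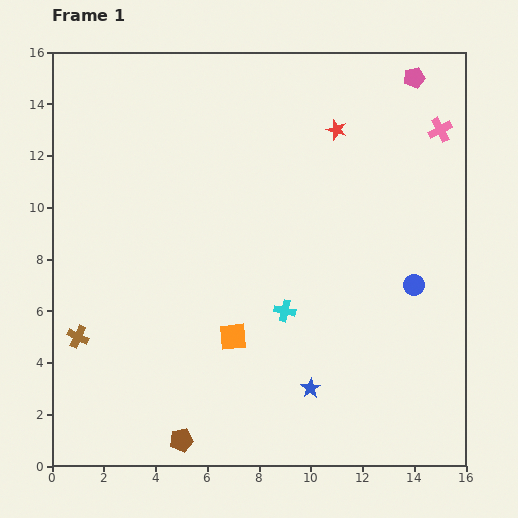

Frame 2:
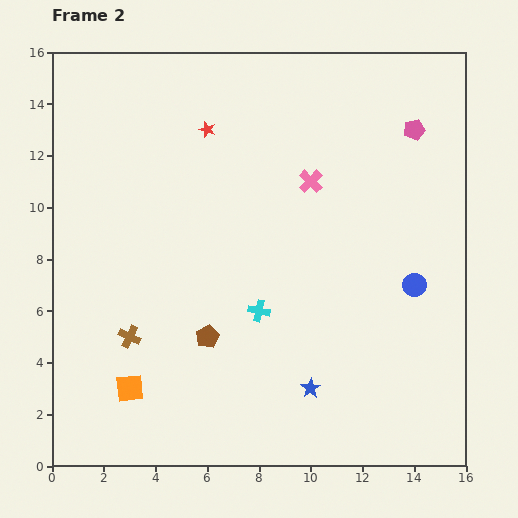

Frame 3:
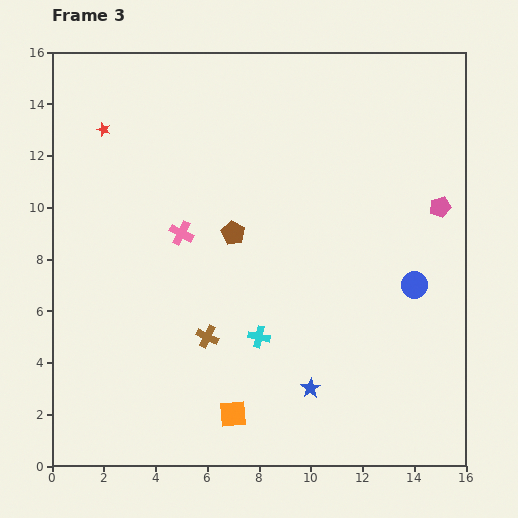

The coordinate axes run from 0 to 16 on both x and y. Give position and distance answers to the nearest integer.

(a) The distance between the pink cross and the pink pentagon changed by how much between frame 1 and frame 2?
+2

Distance in frame 1: 2. Distance in frame 2: 4.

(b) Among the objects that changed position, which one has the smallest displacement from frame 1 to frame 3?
the cyan cross

(moved 1)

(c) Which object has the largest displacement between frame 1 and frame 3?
the pink cross

(moved 11; next 9)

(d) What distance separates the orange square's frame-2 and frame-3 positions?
4

The orange square moved from (3, 3) to (7, 2), a distance of √(4² + 1²) ≈ 4.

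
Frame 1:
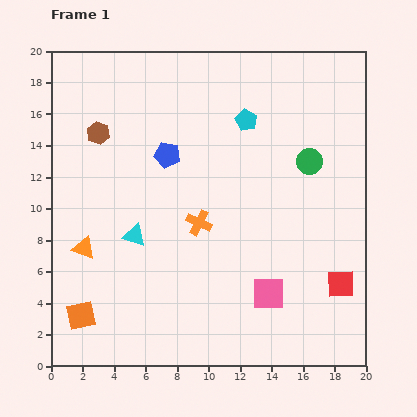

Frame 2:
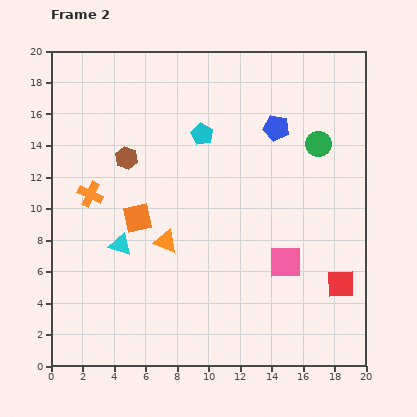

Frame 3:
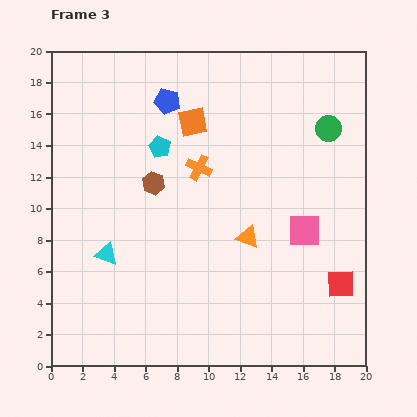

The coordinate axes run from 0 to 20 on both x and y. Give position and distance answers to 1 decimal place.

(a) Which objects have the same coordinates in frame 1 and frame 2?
the red square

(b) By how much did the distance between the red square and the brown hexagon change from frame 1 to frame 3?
-4.6

Distance in frame 1: 18.1. Distance in frame 3: 13.5.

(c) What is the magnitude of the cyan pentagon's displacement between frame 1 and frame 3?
5.8

The cyan pentagon moved from (12.4, 15.6) to (6.9, 13.9), a distance of √(5.5² + 1.7²) ≈ 5.8.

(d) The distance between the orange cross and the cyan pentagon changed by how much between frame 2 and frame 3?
-5.3

Distance in frame 2: 8.1. Distance in frame 3: 2.8.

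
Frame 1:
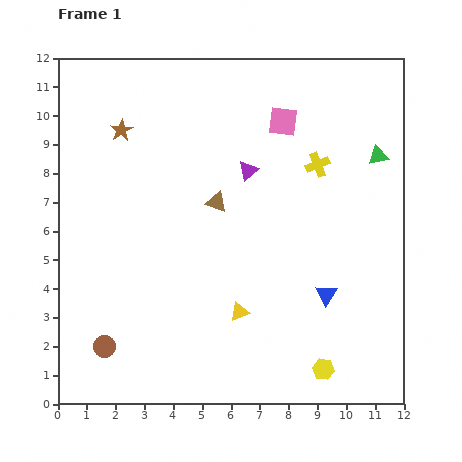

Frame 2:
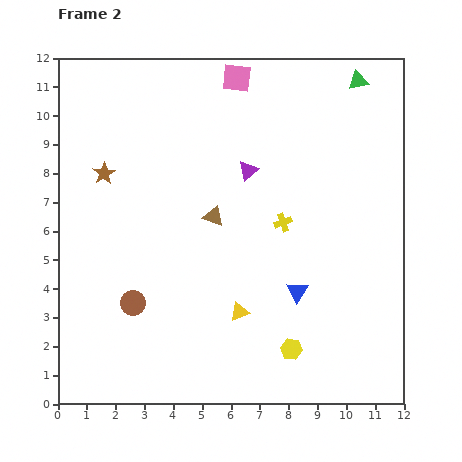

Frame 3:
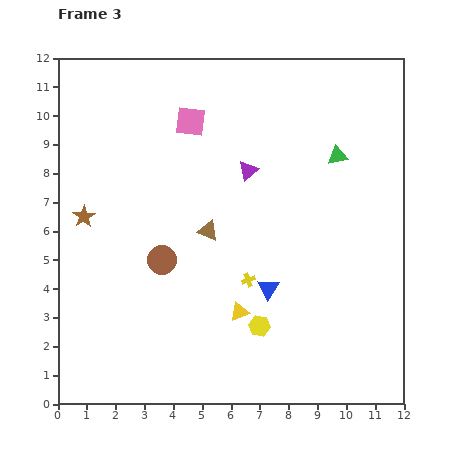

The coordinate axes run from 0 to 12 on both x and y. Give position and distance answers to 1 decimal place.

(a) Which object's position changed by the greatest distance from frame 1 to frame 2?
the green triangle

(moved 2.7; next 2.3)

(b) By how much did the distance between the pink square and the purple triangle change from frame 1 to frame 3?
+0.5

Distance in frame 1: 2.1. Distance in frame 3: 2.6.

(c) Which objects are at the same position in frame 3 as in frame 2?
the purple triangle, the yellow triangle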